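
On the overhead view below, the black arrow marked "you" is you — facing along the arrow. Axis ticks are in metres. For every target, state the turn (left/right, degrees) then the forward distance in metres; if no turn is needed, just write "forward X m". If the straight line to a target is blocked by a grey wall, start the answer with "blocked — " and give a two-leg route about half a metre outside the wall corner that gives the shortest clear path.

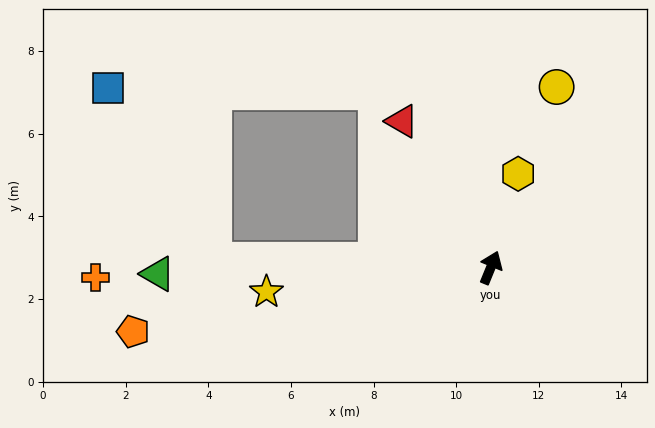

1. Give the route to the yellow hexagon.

turn left 6°, forward 2.4 m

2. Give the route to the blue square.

blocked — turn left 111°, forward 6.7 m, then turn right 57°, forward 4.9 m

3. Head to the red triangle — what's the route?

turn left 53°, forward 4.1 m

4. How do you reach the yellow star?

turn left 118°, forward 5.5 m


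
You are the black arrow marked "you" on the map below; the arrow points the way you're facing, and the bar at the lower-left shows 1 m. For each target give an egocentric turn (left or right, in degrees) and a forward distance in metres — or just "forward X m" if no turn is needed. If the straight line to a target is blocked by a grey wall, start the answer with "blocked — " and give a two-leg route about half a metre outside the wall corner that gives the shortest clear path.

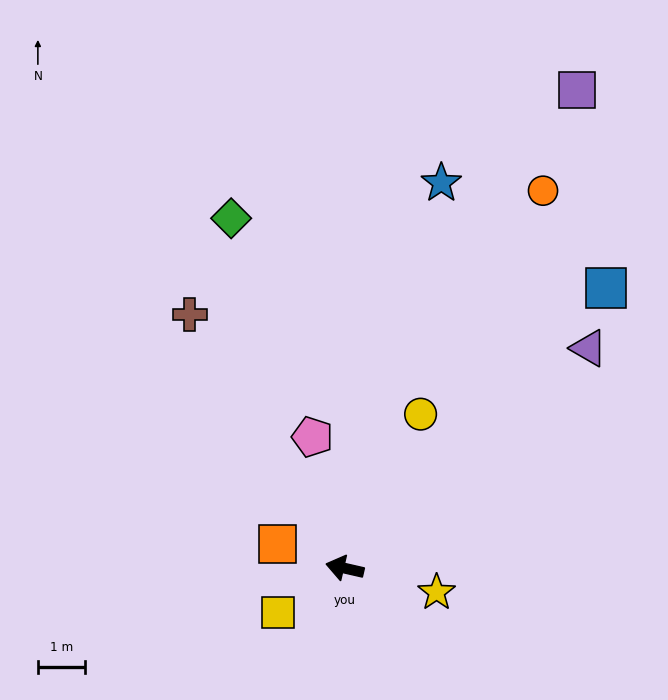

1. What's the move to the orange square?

turn right 7°, forward 1.5 m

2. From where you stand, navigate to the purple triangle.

turn right 125°, forward 7.0 m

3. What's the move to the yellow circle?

turn right 103°, forward 3.6 m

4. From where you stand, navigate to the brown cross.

turn right 46°, forward 6.3 m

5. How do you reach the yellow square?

turn left 46°, forward 1.7 m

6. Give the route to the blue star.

turn right 91°, forward 8.4 m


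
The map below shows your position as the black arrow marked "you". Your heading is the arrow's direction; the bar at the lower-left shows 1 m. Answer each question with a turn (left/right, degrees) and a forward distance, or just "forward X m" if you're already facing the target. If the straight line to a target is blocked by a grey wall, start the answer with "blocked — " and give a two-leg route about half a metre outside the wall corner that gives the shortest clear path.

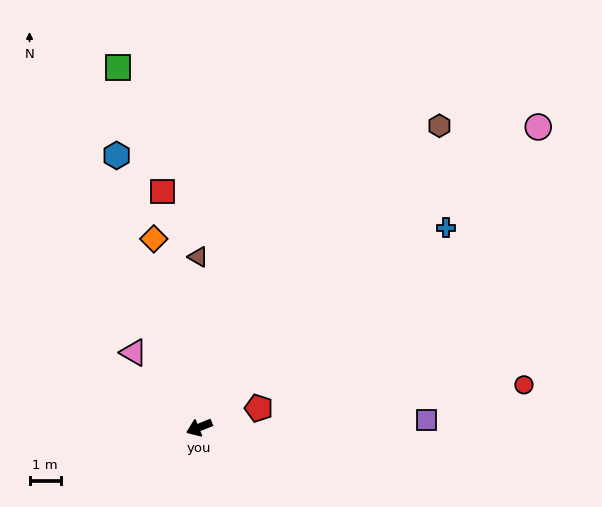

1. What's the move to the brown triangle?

turn right 112°, forward 5.4 m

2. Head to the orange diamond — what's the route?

turn right 99°, forward 6.1 m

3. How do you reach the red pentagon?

turn left 176°, forward 2.0 m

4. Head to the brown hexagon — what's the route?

turn right 151°, forward 12.2 m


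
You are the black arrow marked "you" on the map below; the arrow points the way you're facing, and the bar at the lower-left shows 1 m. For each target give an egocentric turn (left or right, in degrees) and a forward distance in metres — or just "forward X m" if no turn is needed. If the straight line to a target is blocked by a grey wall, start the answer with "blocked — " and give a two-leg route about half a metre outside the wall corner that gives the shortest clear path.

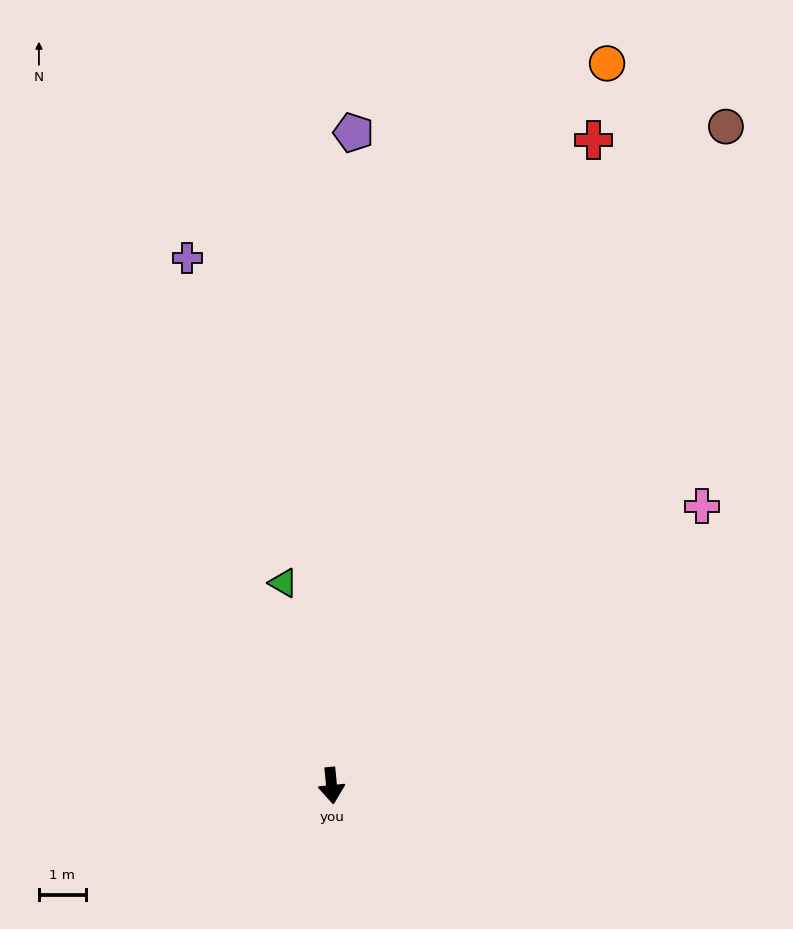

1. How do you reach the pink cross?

turn left 121°, forward 9.9 m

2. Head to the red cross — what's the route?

turn left 152°, forward 14.8 m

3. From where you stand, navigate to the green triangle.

turn right 172°, forward 4.4 m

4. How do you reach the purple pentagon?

turn left 172°, forward 13.9 m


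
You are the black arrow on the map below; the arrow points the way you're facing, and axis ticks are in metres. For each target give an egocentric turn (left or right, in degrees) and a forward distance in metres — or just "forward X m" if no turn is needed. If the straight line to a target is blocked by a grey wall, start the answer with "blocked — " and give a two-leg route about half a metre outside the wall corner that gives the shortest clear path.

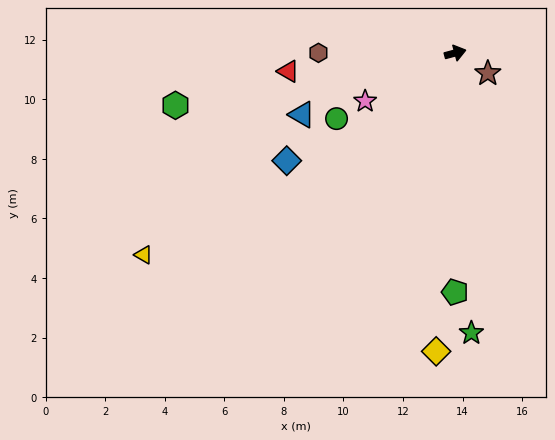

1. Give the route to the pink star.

turn right 167°, forward 3.4 m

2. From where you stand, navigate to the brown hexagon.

turn left 165°, forward 4.6 m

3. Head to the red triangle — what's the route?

turn left 171°, forward 5.6 m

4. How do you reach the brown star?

turn right 47°, forward 1.3 m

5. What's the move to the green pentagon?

turn right 105°, forward 8.0 m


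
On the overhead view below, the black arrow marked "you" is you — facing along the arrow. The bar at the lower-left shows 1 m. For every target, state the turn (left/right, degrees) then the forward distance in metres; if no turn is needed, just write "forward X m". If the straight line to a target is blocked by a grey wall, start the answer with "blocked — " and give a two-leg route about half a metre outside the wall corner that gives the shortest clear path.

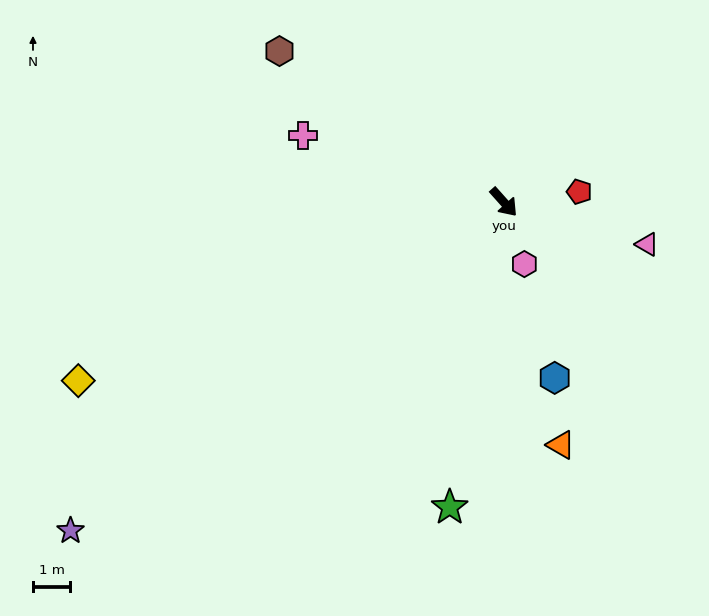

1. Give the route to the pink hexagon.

turn right 23°, forward 1.8 m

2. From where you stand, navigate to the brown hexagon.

turn right 166°, forward 7.3 m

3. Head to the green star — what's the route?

turn right 52°, forward 8.4 m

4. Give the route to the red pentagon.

turn left 56°, forward 2.1 m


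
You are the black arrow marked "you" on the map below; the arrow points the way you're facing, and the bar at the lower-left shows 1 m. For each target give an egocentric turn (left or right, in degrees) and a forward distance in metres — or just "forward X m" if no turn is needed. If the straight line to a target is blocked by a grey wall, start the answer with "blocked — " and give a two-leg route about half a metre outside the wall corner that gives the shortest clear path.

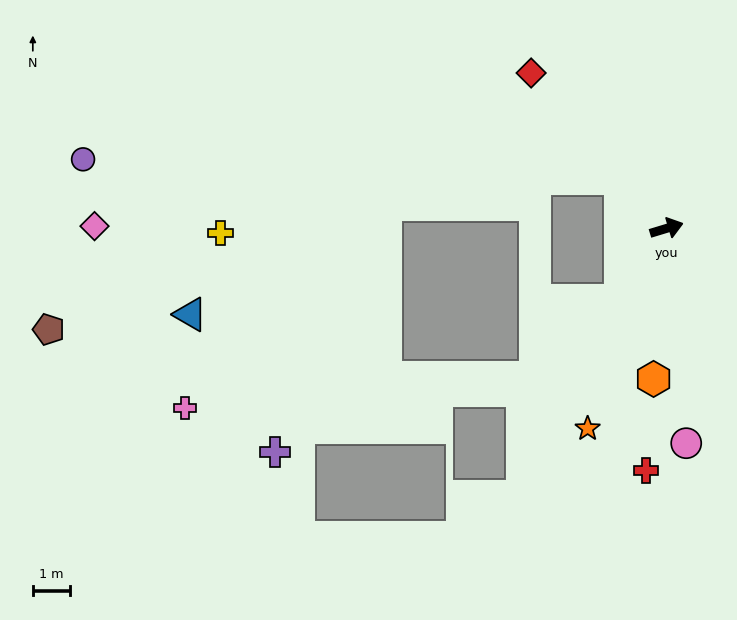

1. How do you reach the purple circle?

blocked — turn left 117°, forward 1.8 m, then turn left 44°, forward 14.3 m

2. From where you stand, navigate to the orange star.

turn right 128°, forward 5.7 m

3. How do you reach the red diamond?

turn left 114°, forward 5.5 m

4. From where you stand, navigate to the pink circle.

turn right 102°, forward 5.7 m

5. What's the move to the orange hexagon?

turn right 112°, forward 4.0 m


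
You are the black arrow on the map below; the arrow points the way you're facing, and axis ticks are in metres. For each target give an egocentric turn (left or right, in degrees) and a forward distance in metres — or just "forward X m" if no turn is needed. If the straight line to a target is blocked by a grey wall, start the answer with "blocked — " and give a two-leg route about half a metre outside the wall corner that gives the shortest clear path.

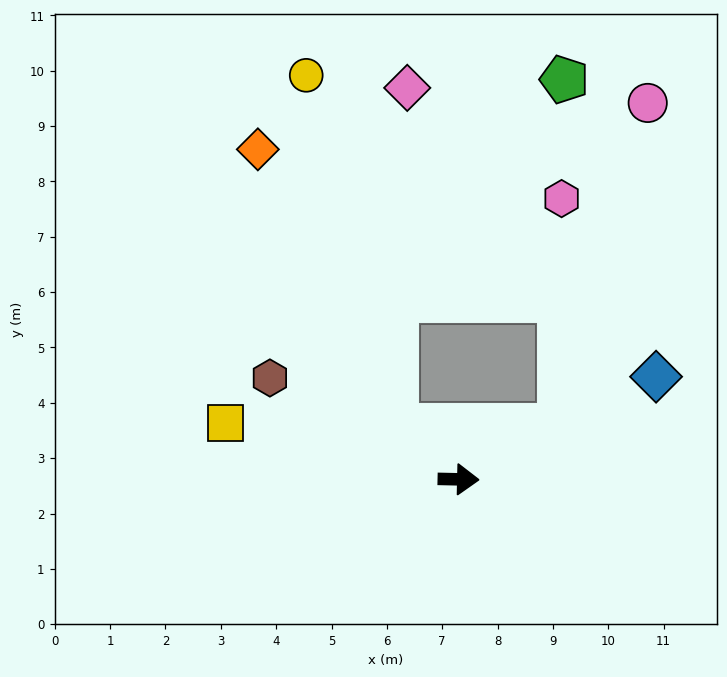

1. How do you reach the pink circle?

blocked — turn left 29°, forward 2.1 m, then turn left 47°, forward 6.1 m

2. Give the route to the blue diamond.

turn left 29°, forward 4.0 m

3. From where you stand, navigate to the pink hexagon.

blocked — turn left 29°, forward 2.1 m, then turn left 62°, forward 4.1 m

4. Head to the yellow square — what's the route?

turn left 168°, forward 4.3 m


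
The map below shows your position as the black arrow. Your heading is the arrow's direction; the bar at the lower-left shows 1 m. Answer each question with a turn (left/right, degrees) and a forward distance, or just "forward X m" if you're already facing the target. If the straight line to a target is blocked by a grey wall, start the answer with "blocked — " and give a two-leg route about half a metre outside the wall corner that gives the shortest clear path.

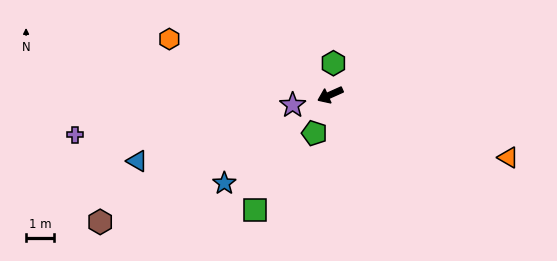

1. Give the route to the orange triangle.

turn left 137°, forward 6.8 m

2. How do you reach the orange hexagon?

turn right 43°, forward 6.1 m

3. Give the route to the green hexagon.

turn right 120°, forward 1.1 m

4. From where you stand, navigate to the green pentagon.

turn left 43°, forward 1.5 m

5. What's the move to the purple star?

turn right 9°, forward 1.4 m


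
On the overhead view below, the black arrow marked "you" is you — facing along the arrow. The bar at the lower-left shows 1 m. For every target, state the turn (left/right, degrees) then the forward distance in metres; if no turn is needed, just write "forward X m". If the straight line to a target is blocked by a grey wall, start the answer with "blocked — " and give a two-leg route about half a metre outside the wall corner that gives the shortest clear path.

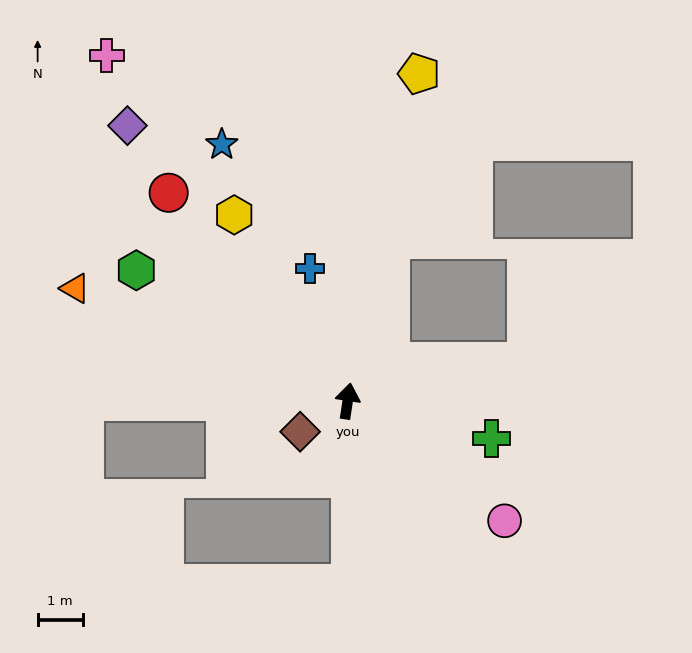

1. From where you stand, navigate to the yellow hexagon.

turn left 40°, forward 4.8 m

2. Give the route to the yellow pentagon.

turn right 4°, forward 7.4 m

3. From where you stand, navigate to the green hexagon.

turn left 67°, forward 5.5 m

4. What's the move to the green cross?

turn right 96°, forward 3.3 m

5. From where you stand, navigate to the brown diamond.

turn left 131°, forward 1.3 m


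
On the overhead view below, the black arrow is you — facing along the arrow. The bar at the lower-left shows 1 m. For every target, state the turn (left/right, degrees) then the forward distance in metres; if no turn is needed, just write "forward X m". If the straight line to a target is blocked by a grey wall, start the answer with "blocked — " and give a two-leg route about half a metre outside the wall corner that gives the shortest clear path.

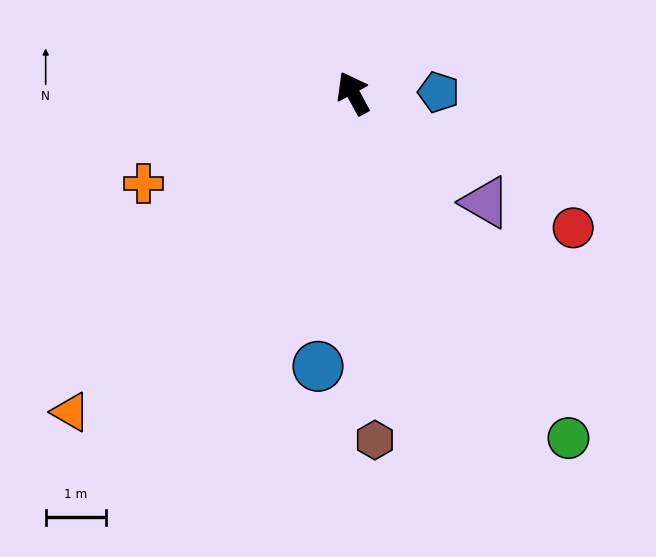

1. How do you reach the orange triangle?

turn left 110°, forward 7.1 m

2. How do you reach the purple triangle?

turn right 158°, forward 2.9 m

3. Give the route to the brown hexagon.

turn left 155°, forward 5.8 m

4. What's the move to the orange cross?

turn left 85°, forward 3.8 m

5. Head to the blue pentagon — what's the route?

turn right 118°, forward 1.4 m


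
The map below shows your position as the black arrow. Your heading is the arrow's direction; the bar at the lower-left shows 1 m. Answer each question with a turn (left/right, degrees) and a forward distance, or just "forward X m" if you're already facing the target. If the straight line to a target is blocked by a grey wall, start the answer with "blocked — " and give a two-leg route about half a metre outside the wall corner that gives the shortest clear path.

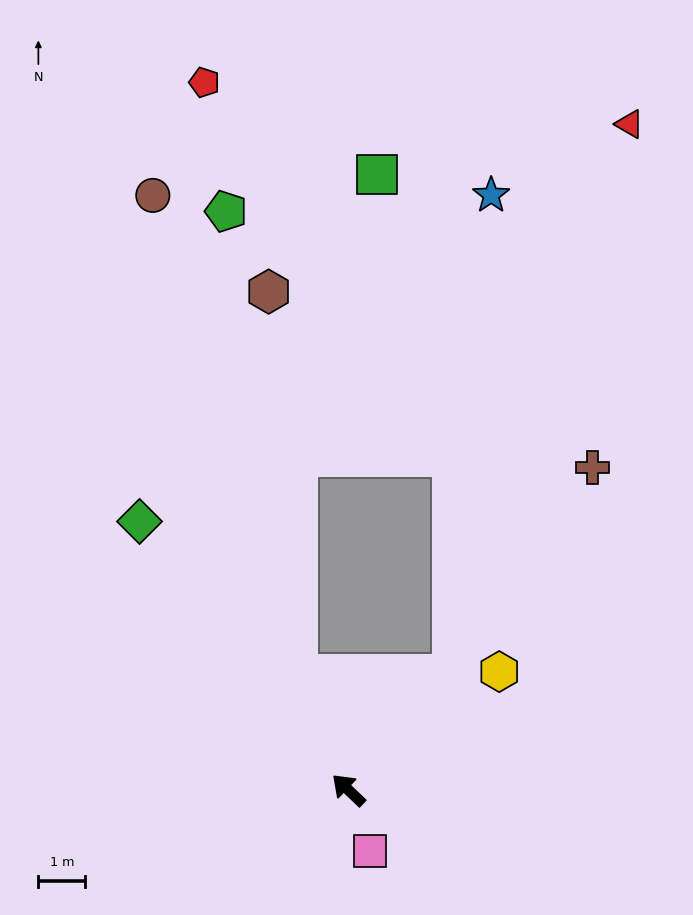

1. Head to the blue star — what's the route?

blocked — turn right 88°, forward 3.3 m, then turn left 37°, forward 10.2 m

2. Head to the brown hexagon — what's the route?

blocked — turn right 23°, forward 2.7 m, then turn right 19°, forward 8.2 m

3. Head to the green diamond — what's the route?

turn right 9°, forward 7.2 m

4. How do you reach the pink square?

turn left 153°, forward 1.4 m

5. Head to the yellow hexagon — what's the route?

turn right 98°, forward 4.1 m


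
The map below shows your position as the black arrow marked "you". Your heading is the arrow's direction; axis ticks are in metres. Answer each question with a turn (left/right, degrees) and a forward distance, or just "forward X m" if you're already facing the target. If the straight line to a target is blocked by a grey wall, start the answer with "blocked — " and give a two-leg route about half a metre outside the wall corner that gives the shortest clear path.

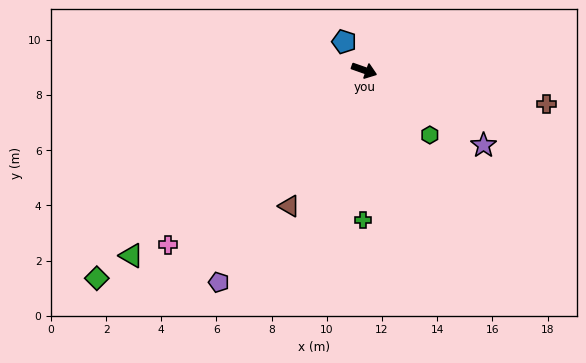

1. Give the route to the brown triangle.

turn right 99°, forward 5.6 m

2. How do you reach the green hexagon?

turn right 25°, forward 3.3 m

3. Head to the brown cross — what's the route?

turn left 9°, forward 6.7 m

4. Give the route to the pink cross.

turn right 119°, forward 9.5 m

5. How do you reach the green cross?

turn right 71°, forward 5.4 m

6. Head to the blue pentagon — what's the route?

turn left 145°, forward 1.3 m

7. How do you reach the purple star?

turn right 13°, forward 5.1 m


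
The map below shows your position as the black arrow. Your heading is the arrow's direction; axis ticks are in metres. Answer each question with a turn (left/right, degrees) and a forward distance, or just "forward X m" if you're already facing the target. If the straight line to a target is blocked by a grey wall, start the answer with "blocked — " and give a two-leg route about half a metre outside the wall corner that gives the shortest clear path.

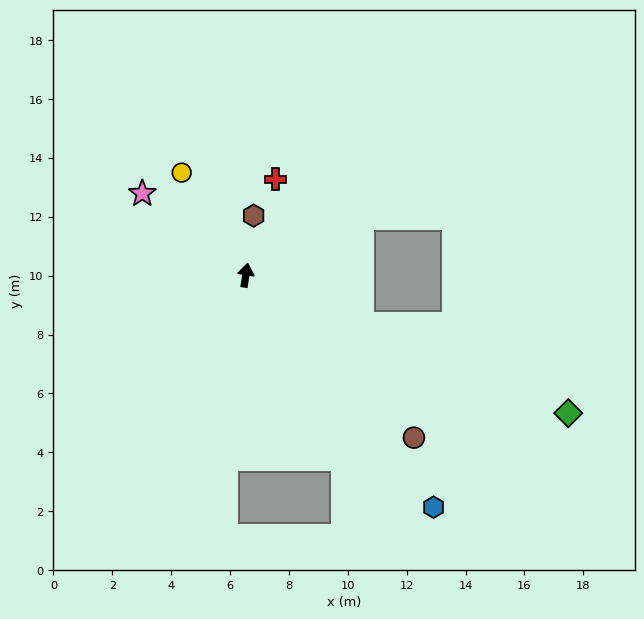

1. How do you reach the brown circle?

turn right 125°, forward 7.9 m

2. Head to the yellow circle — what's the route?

turn left 41°, forward 4.1 m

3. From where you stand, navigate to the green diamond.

turn right 104°, forward 11.9 m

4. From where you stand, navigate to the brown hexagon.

forward 2.0 m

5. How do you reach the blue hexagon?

turn right 132°, forward 10.1 m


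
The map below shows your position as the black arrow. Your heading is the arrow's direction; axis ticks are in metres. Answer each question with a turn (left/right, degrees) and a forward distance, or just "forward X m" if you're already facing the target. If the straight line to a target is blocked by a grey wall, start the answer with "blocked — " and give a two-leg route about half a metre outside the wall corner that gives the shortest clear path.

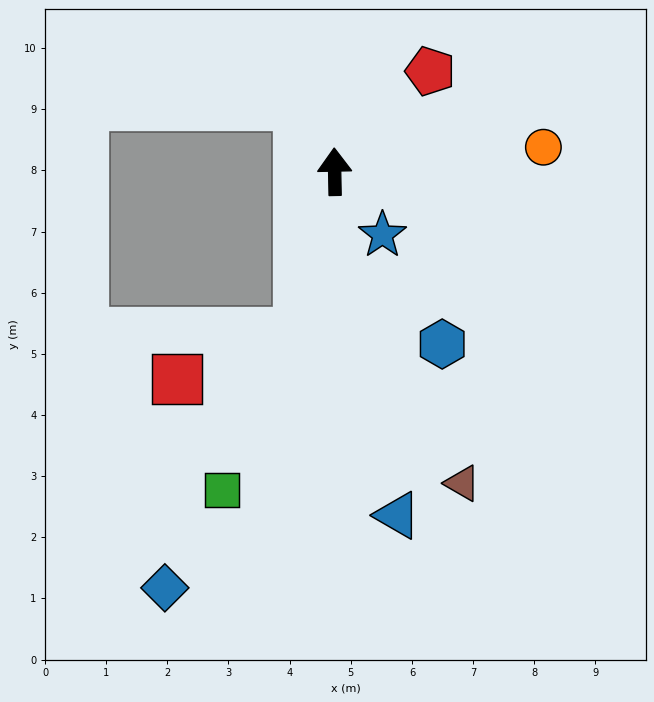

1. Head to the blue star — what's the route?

turn right 144°, forward 1.3 m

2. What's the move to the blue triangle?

turn right 171°, forward 5.7 m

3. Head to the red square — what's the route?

blocked — turn left 167°, forward 2.7 m, then turn right 58°, forward 2.1 m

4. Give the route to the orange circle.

turn right 84°, forward 3.4 m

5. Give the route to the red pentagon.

turn right 45°, forward 2.3 m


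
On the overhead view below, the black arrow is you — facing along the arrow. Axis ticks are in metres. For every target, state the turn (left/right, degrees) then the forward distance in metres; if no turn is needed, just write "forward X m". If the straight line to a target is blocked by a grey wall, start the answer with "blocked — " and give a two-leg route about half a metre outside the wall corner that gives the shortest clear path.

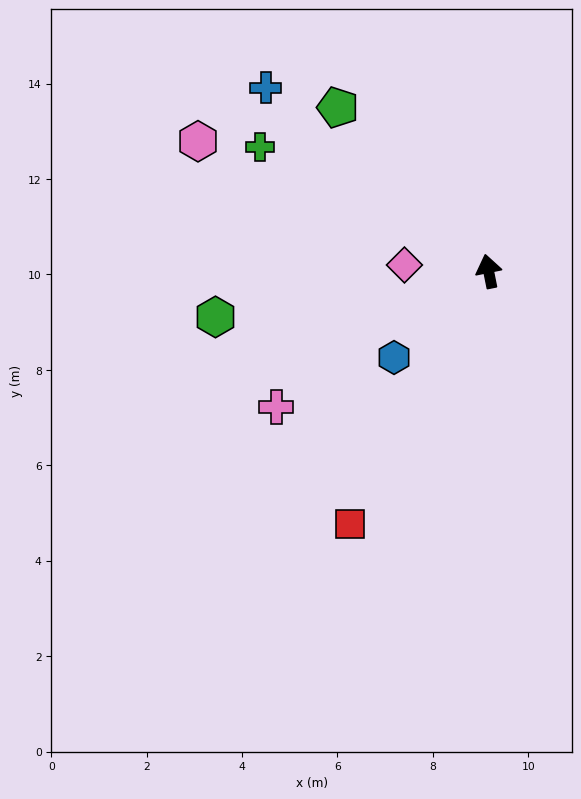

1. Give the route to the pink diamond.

turn left 74°, forward 1.8 m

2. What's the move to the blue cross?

turn left 39°, forward 6.0 m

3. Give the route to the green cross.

turn left 50°, forward 5.5 m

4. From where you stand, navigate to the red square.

turn left 140°, forward 6.0 m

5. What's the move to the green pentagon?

turn left 31°, forward 4.7 m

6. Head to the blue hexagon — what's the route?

turn left 121°, forward 2.7 m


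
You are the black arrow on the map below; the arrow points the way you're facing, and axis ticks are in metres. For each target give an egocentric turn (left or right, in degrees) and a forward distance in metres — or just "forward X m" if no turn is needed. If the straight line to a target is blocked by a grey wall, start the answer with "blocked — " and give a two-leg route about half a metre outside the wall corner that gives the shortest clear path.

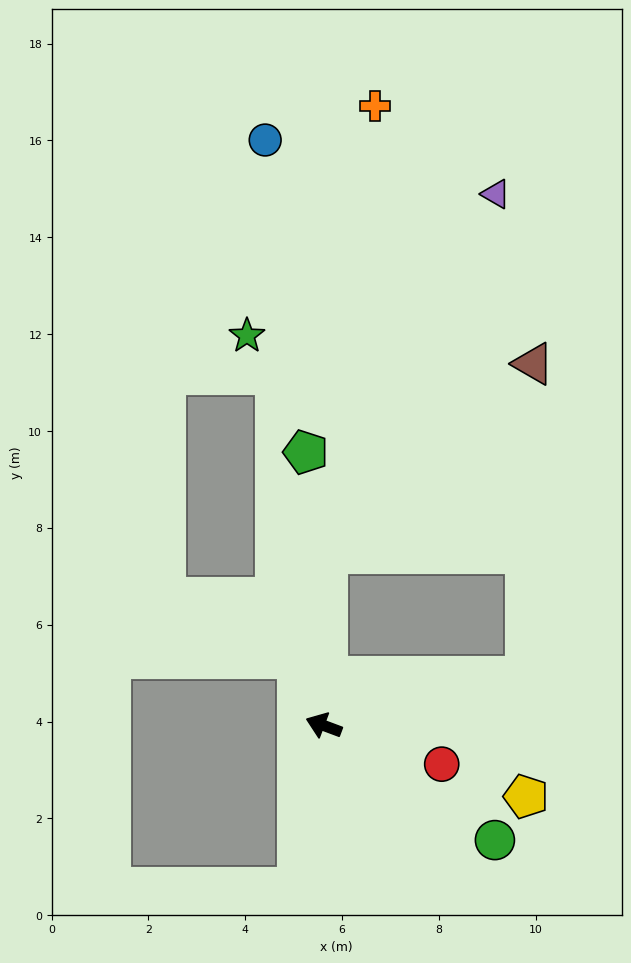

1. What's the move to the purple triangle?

blocked — turn right 71°, forward 3.6 m, then turn right 24°, forward 8.2 m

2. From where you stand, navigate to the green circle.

turn left 167°, forward 4.3 m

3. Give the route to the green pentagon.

turn right 66°, forward 5.7 m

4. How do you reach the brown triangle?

blocked — turn right 71°, forward 3.6 m, then turn right 46°, forward 5.8 m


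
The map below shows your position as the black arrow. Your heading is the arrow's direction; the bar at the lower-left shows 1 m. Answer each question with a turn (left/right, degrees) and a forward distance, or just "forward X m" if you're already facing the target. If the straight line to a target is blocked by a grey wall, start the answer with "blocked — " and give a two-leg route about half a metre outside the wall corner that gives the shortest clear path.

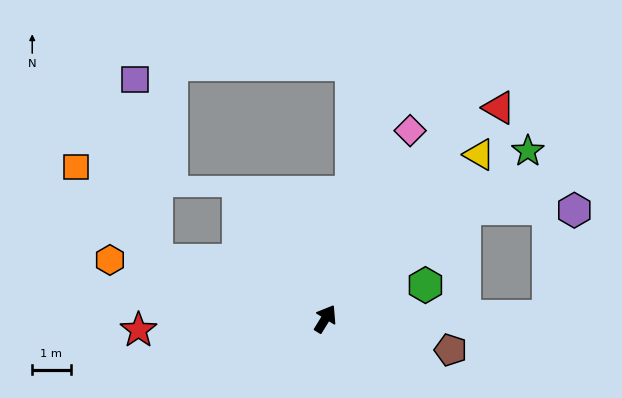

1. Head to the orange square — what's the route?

blocked — turn left 102°, forward 4.6 m, then turn right 29°, forward 3.2 m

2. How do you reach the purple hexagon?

blocked — turn right 20°, forward 4.6 m, then turn right 39°, forward 2.8 m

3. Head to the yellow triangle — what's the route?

turn right 11°, forward 5.9 m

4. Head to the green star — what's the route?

turn right 19°, forward 6.8 m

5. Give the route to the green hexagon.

turn right 40°, forward 2.7 m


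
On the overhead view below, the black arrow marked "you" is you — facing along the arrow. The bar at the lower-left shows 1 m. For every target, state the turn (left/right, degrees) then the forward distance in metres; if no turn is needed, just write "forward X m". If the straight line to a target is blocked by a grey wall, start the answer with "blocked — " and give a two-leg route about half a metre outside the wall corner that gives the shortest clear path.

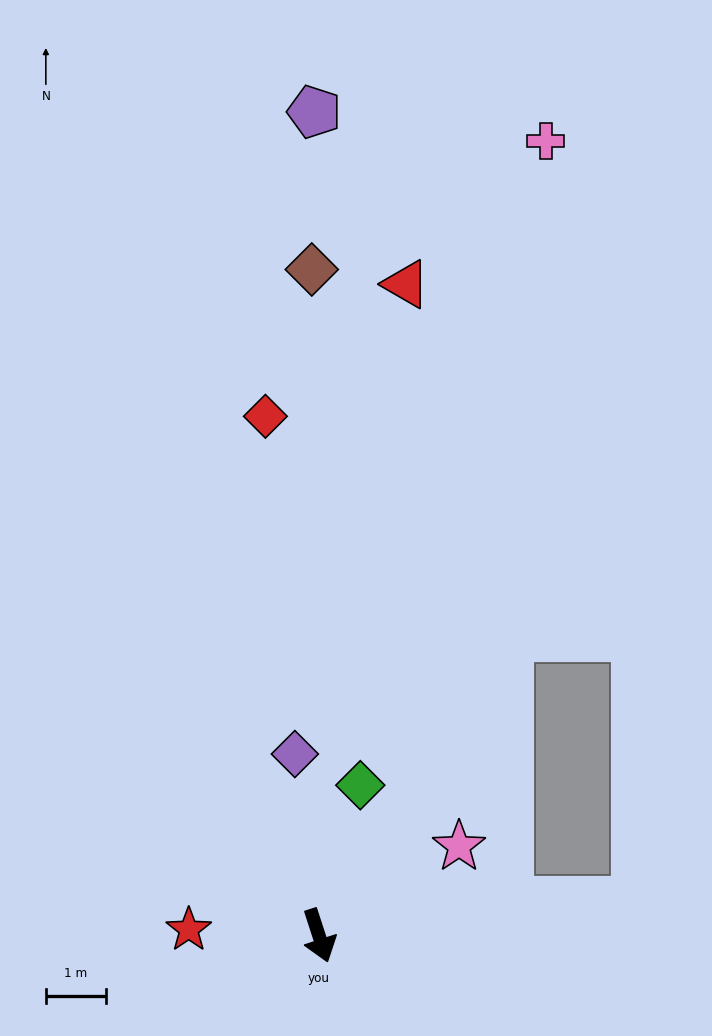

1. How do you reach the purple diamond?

turn left 170°, forward 3.0 m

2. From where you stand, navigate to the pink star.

turn left 104°, forward 2.7 m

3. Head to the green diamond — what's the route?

turn left 147°, forward 2.6 m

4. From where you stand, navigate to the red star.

turn right 111°, forward 2.2 m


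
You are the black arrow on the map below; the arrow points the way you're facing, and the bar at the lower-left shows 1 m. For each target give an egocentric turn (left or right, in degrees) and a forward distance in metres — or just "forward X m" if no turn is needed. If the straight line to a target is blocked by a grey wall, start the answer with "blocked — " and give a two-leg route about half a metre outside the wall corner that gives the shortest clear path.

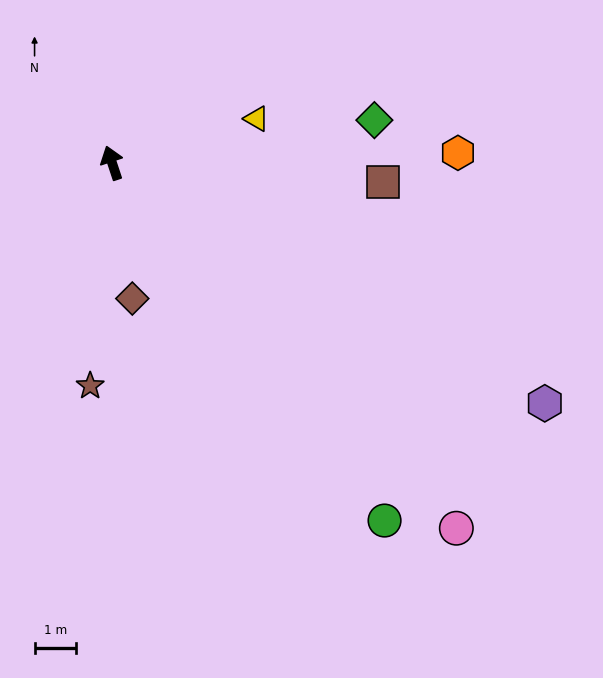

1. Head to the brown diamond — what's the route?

turn left 170°, forward 3.3 m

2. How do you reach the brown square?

turn right 112°, forward 6.5 m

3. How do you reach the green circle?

turn right 161°, forward 10.8 m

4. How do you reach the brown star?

turn left 156°, forward 5.4 m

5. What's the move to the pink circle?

turn right 155°, forward 12.0 m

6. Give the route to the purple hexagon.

turn right 137°, forward 11.9 m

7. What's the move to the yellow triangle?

turn right 91°, forward 3.6 m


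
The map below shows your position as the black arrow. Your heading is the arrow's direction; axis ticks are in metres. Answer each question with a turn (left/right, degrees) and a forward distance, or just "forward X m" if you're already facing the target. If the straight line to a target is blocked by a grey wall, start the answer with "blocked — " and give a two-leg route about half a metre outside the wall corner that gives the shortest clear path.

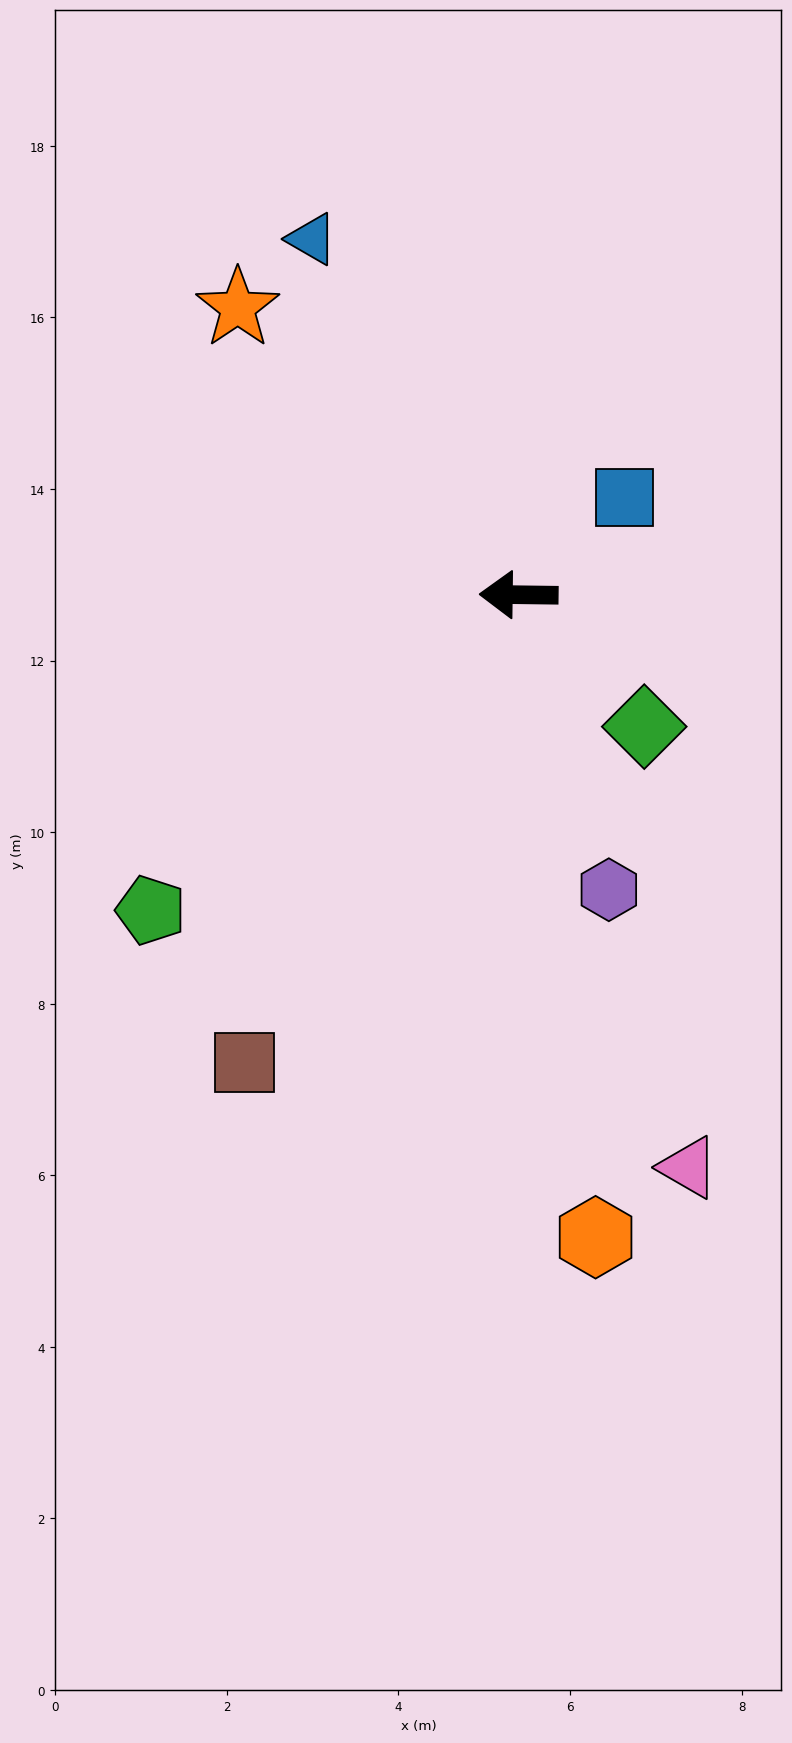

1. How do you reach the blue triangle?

turn right 59°, forward 4.8 m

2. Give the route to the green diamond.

turn left 134°, forward 2.1 m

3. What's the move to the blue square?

turn right 137°, forward 1.7 m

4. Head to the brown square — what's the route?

turn left 60°, forward 6.3 m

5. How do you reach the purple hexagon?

turn left 108°, forward 3.6 m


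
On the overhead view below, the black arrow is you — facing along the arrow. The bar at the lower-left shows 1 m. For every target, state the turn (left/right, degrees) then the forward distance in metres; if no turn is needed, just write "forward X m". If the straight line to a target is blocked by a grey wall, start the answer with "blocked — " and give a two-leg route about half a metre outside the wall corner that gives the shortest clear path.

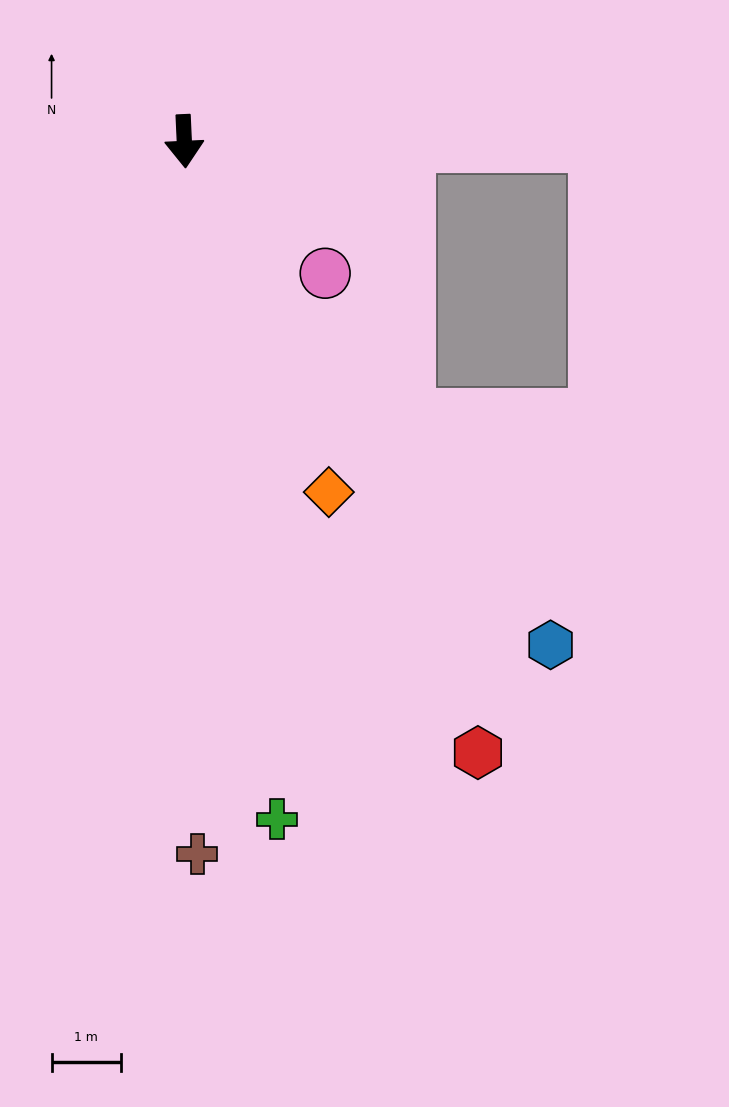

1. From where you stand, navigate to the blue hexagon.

turn left 33°, forward 9.0 m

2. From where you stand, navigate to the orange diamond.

turn left 20°, forward 5.5 m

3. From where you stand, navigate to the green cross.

turn left 5°, forward 9.8 m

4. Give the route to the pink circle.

turn left 44°, forward 2.8 m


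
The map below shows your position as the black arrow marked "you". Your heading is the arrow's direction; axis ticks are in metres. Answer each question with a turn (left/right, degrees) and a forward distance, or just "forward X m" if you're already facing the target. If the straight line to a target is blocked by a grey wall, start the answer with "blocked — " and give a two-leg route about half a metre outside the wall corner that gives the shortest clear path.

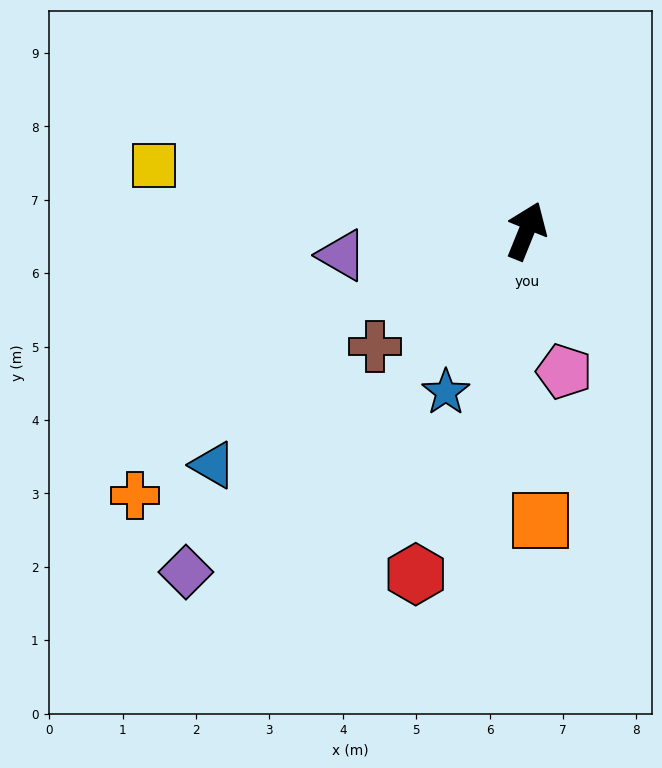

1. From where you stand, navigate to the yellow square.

turn left 102°, forward 5.2 m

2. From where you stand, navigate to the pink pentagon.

turn right 143°, forward 2.0 m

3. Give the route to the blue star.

turn left 175°, forward 2.5 m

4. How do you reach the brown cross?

turn left 149°, forward 2.6 m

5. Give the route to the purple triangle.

turn left 120°, forward 2.5 m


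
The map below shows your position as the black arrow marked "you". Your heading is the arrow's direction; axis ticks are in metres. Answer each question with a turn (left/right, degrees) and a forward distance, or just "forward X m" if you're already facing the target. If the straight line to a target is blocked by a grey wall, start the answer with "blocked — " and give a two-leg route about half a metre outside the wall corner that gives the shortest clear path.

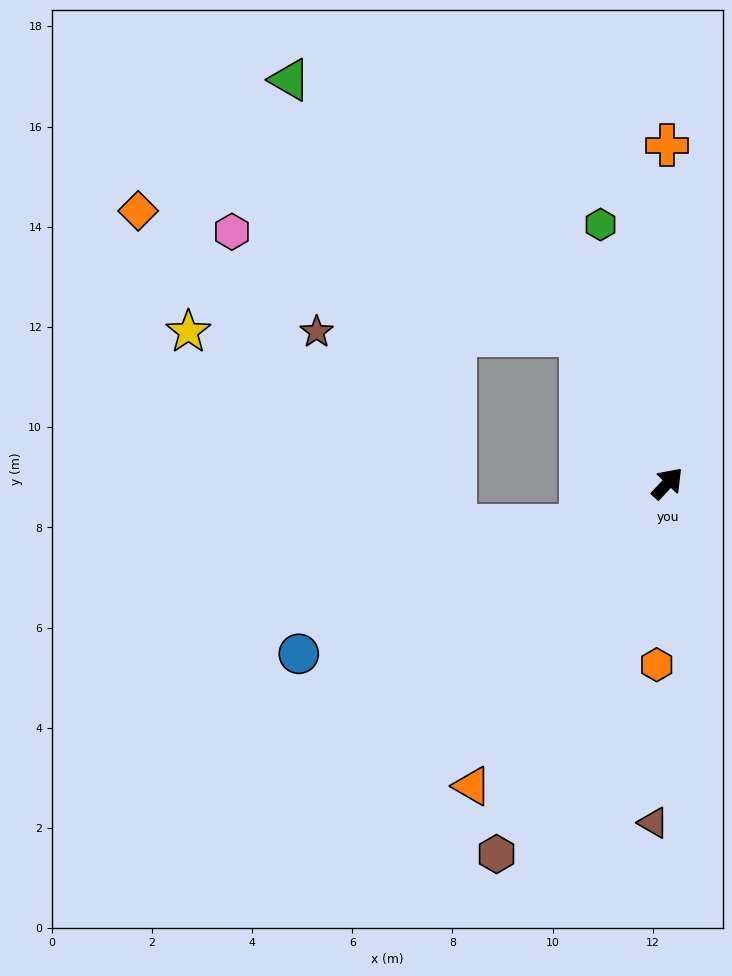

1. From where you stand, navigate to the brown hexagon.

turn right 162°, forward 8.1 m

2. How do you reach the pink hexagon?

blocked — turn left 74°, forward 3.4 m, then turn left 43°, forward 7.3 m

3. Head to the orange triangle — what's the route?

turn right 170°, forward 7.2 m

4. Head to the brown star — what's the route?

blocked — turn left 74°, forward 3.4 m, then turn left 58°, forward 5.3 m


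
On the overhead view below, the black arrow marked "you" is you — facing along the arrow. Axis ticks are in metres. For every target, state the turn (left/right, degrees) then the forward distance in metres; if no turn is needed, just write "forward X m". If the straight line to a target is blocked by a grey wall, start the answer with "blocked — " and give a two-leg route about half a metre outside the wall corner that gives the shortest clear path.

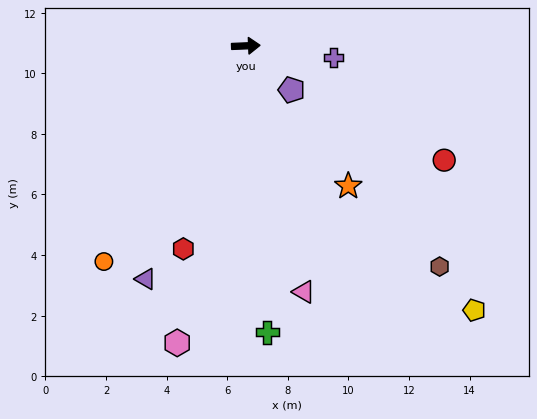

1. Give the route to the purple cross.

turn right 10°, forward 2.9 m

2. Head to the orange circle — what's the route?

turn right 126°, forward 8.5 m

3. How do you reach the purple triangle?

turn right 116°, forward 8.4 m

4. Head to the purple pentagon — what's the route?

turn right 46°, forward 2.1 m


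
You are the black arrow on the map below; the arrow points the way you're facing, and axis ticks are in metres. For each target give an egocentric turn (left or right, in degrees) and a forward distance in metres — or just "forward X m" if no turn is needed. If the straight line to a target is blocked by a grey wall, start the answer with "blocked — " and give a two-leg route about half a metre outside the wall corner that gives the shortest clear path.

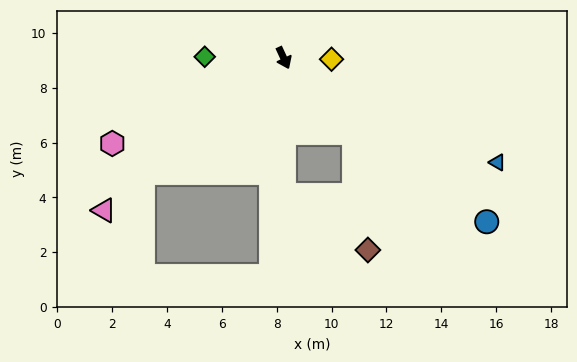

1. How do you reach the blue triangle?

turn left 39°, forward 8.7 m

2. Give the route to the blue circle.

turn left 26°, forward 9.5 m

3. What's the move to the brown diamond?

blocked — turn left 17°, forward 3.8 m, then turn right 35°, forward 4.3 m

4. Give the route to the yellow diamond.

turn left 64°, forward 1.7 m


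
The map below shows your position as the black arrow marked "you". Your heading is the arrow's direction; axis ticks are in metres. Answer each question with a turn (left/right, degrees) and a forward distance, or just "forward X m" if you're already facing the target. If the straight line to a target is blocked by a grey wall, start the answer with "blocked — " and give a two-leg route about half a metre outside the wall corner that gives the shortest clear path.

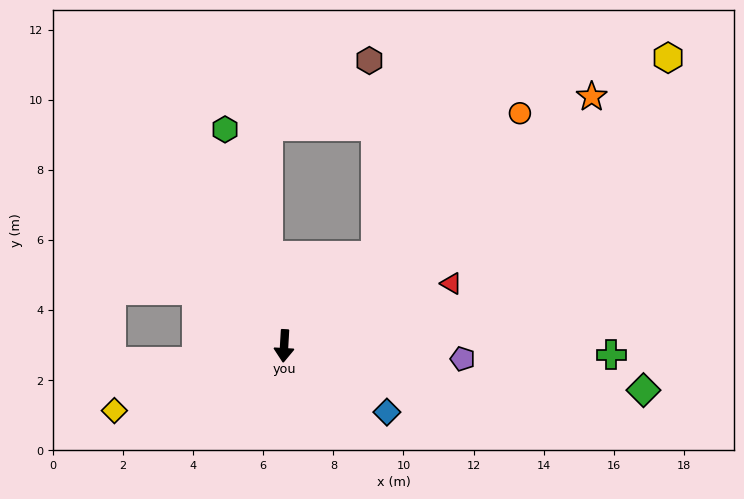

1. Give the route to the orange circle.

turn left 138°, forward 9.5 m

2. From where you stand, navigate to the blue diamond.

turn left 61°, forward 3.5 m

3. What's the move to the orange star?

turn left 132°, forward 11.3 m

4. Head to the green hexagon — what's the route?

turn right 161°, forward 6.4 m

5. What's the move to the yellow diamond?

turn right 66°, forward 5.2 m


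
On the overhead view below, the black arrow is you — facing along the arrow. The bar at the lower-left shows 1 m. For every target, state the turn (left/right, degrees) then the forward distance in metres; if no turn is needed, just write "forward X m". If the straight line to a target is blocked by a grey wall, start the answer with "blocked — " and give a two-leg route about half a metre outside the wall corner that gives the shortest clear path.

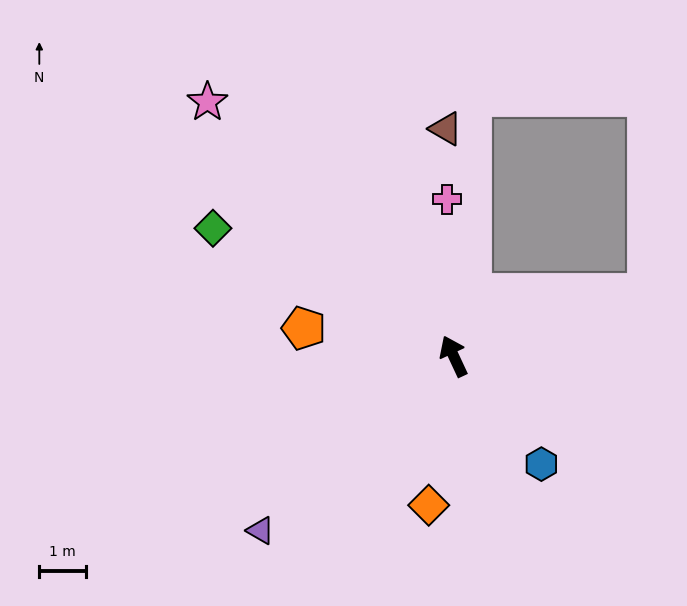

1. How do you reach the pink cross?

turn right 23°, forward 3.3 m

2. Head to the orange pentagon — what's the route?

turn left 54°, forward 3.2 m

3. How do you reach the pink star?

turn left 19°, forward 7.5 m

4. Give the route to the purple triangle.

turn left 107°, forward 5.5 m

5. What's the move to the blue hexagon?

turn right 166°, forward 3.0 m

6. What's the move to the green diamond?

turn left 37°, forward 5.8 m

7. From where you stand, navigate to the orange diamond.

turn left 146°, forward 3.2 m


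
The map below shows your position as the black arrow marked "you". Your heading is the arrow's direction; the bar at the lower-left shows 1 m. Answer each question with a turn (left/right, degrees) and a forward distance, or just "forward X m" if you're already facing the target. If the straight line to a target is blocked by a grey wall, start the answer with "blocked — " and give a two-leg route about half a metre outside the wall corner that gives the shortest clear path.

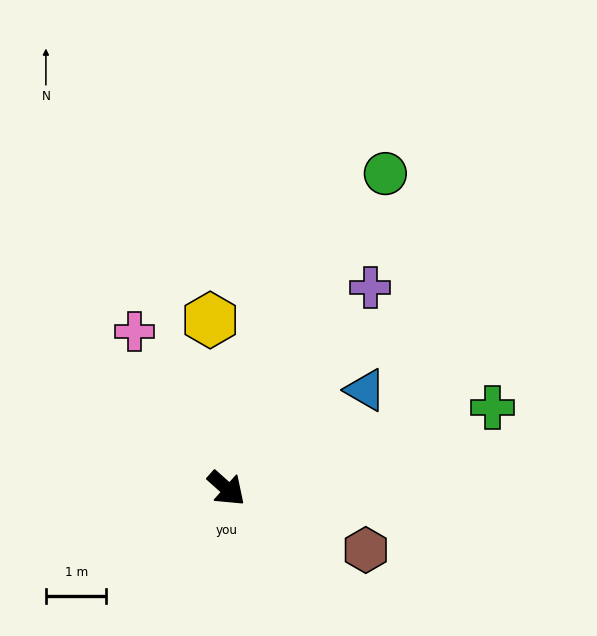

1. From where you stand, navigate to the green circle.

turn left 105°, forward 5.8 m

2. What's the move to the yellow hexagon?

turn left 137°, forward 2.8 m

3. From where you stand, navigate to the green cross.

turn left 59°, forward 4.6 m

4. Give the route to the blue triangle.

turn left 77°, forward 2.8 m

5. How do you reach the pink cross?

turn left 162°, forward 3.0 m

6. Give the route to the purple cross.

turn left 96°, forward 4.1 m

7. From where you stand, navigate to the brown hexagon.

turn left 18°, forward 2.5 m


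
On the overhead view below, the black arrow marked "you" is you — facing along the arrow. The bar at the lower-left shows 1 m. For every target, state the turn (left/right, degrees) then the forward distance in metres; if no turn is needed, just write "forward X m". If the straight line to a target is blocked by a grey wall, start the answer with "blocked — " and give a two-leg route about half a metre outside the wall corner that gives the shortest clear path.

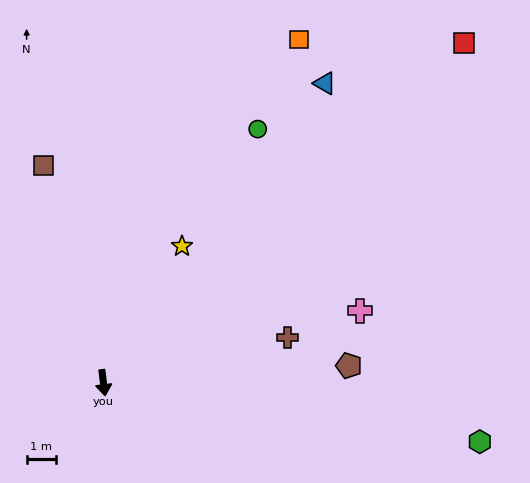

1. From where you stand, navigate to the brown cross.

turn left 97°, forward 6.5 m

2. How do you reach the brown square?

turn right 172°, forward 7.7 m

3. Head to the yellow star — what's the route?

turn left 143°, forward 5.4 m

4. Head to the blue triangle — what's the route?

turn left 136°, forward 12.8 m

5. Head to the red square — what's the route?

turn left 126°, forward 17.0 m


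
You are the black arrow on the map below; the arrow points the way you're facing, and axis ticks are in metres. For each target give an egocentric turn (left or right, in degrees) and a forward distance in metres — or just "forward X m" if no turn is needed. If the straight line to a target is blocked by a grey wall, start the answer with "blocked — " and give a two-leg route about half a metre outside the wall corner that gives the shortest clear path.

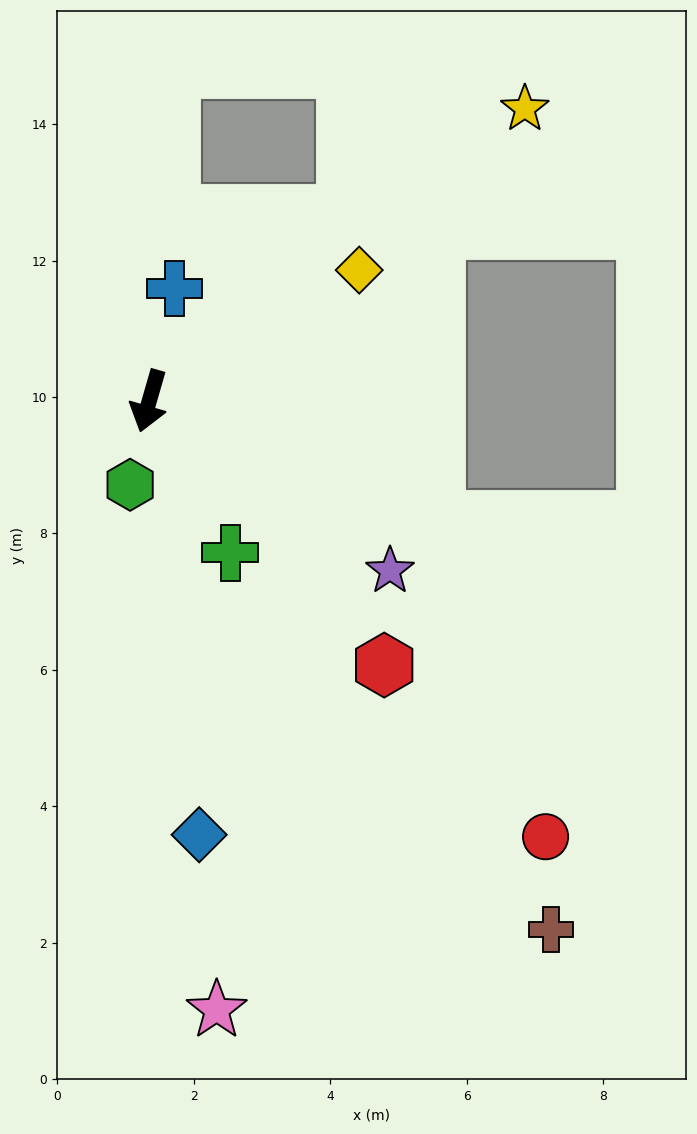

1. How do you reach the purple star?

turn left 71°, forward 4.3 m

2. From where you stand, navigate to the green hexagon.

turn left 3°, forward 1.3 m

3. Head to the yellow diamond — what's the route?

turn left 138°, forward 3.6 m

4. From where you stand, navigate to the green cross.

turn left 44°, forward 2.5 m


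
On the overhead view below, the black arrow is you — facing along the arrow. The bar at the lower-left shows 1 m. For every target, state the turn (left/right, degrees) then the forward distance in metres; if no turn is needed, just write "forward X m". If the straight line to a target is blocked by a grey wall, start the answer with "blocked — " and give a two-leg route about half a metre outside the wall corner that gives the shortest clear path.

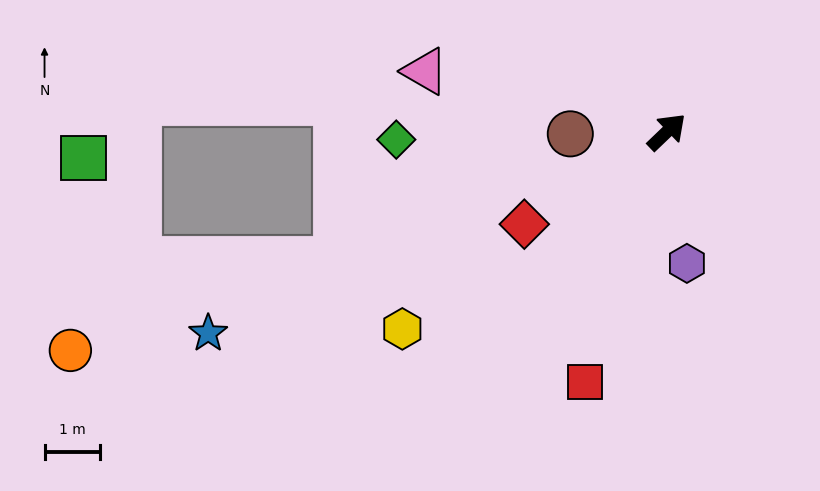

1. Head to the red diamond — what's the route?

turn left 169°, forward 3.0 m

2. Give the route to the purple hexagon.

turn right 125°, forward 2.4 m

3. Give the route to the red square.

turn right 152°, forward 4.7 m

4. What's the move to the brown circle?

turn left 137°, forward 1.7 m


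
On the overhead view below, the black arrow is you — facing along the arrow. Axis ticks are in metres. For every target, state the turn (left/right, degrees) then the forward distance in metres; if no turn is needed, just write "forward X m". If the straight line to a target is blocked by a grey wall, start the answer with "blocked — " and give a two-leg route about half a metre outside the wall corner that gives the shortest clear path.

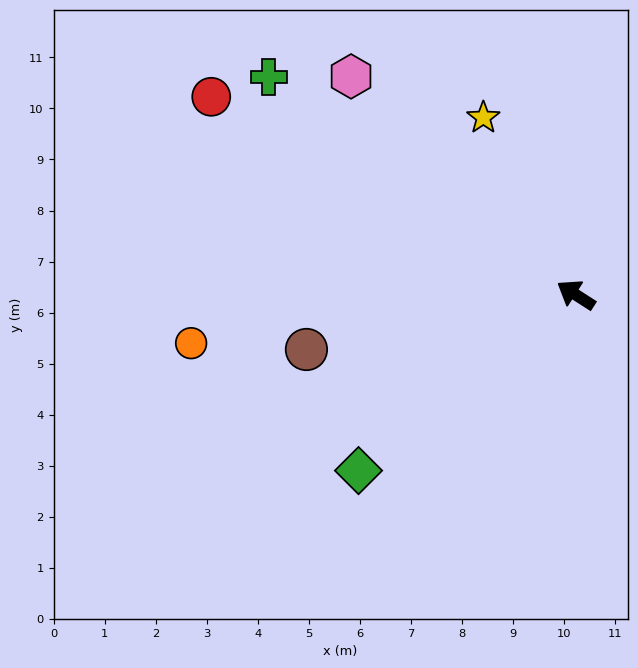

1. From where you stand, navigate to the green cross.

turn right 3°, forward 7.4 m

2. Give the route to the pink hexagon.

turn right 11°, forward 6.1 m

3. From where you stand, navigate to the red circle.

turn left 4°, forward 8.1 m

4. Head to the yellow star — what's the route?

turn right 30°, forward 3.9 m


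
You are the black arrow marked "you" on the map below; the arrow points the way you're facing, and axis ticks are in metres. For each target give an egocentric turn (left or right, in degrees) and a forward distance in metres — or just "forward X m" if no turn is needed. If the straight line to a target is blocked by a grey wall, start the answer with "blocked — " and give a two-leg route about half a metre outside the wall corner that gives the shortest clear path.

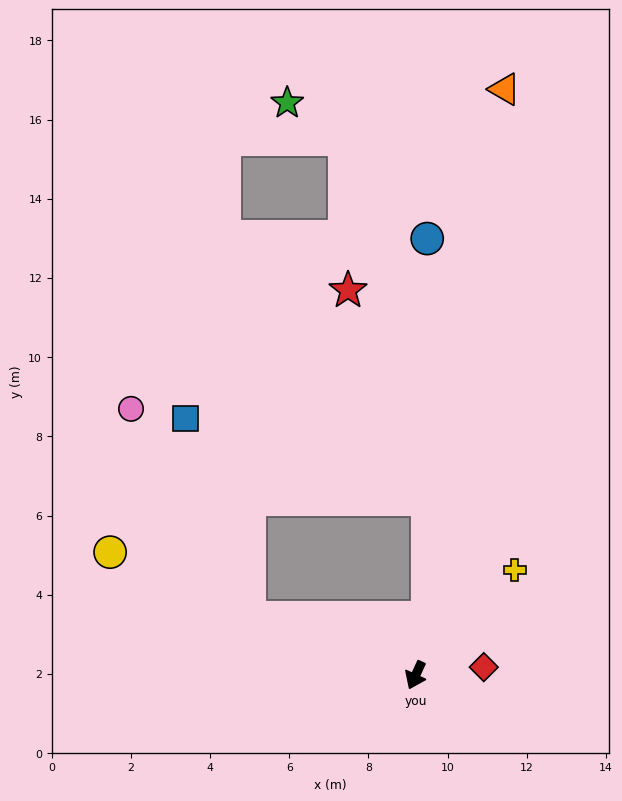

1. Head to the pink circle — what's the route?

blocked — turn right 84°, forward 4.4 m, then turn right 42°, forward 6.1 m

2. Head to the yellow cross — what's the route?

turn left 161°, forward 3.6 m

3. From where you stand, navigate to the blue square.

blocked — turn right 84°, forward 4.4 m, then turn right 54°, forward 5.3 m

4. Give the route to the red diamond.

turn left 121°, forward 1.7 m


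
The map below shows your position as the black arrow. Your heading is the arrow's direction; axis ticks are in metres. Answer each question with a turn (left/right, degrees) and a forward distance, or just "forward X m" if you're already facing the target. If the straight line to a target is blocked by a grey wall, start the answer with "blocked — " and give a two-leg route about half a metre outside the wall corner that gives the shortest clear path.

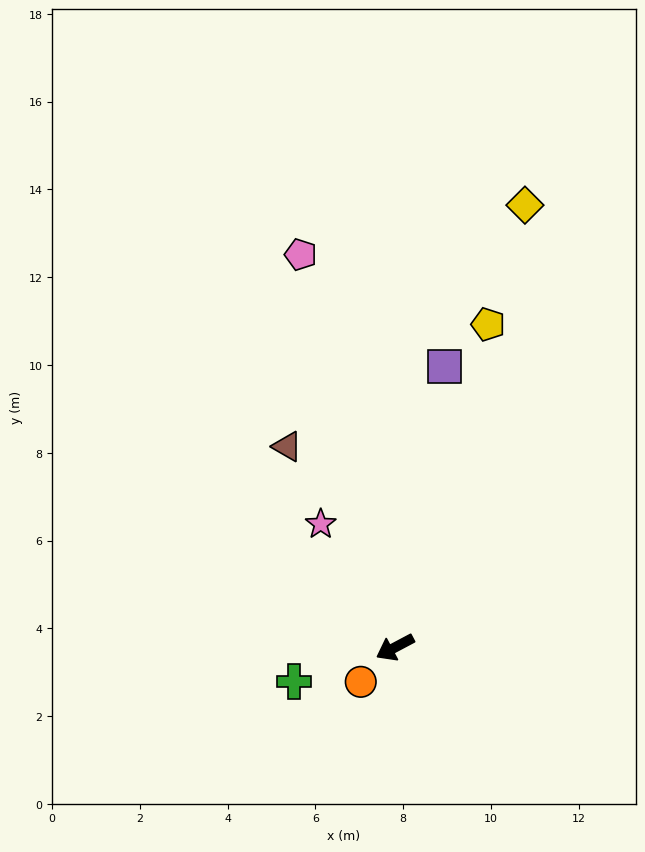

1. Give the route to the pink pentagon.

turn right 104°, forward 9.2 m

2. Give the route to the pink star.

turn right 87°, forward 3.3 m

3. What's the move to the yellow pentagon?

turn right 134°, forward 7.7 m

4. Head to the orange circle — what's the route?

turn left 17°, forward 1.1 m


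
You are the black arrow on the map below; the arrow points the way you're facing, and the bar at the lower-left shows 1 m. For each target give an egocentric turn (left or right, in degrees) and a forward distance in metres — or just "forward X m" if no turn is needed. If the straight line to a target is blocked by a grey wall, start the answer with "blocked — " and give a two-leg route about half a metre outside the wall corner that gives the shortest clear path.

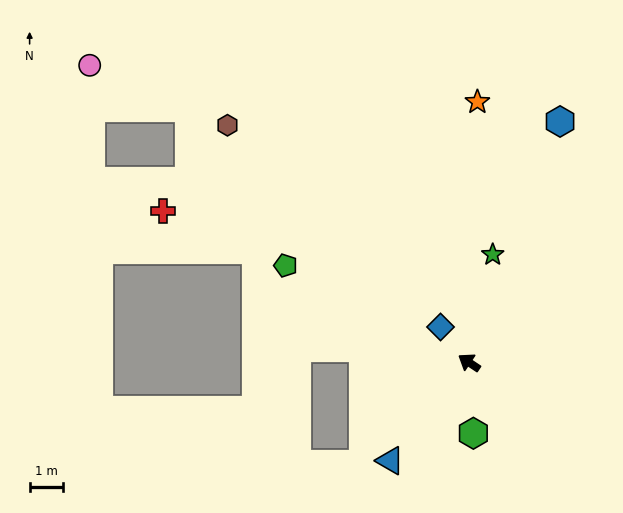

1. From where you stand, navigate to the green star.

turn right 69°, forward 3.3 m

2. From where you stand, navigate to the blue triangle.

turn left 85°, forward 3.8 m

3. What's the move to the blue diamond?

turn right 18°, forward 1.4 m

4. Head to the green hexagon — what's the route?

turn left 127°, forward 2.1 m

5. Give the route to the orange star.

turn right 58°, forward 7.8 m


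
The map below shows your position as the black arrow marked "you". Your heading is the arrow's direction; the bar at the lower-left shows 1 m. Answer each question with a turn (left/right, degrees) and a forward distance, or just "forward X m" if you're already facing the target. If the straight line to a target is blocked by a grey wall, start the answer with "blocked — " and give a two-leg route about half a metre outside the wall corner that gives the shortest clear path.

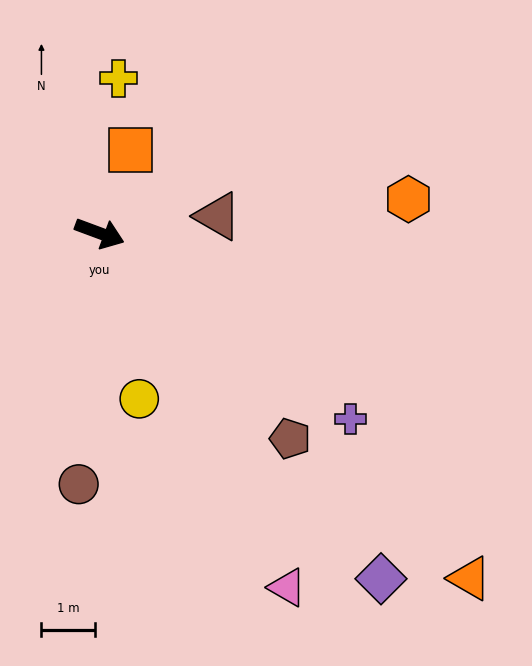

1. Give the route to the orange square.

turn left 90°, forward 1.6 m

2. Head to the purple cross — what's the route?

turn right 16°, forward 5.8 m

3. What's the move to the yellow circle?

turn right 56°, forward 3.2 m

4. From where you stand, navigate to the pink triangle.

turn right 42°, forward 7.5 m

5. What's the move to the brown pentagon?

turn right 27°, forward 5.2 m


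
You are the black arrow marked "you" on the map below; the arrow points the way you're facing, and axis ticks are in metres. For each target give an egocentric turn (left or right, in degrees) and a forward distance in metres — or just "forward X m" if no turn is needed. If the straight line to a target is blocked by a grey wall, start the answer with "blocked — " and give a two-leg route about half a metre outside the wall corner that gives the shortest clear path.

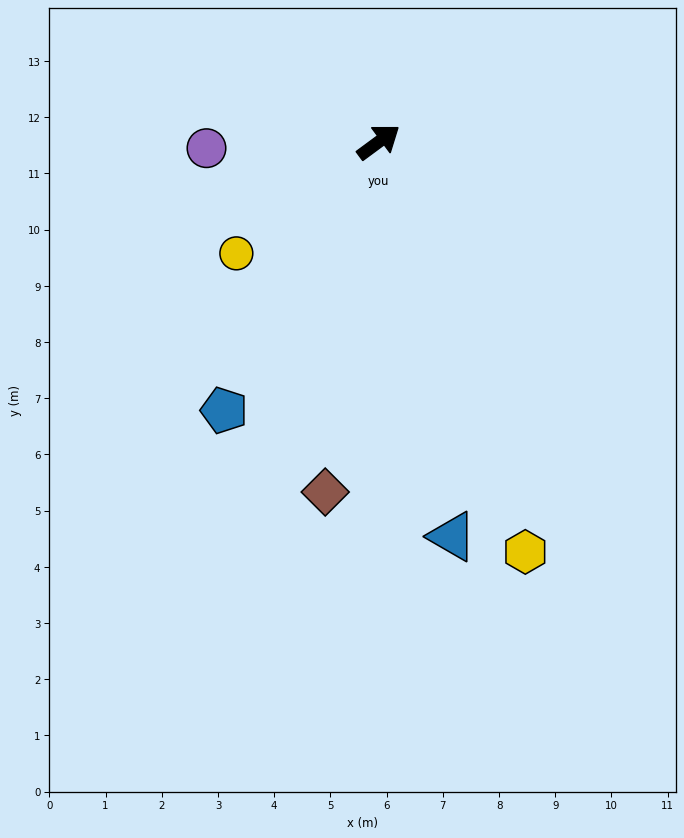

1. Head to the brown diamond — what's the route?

turn right 135°, forward 6.3 m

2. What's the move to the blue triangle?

turn right 116°, forward 7.1 m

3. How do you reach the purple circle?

turn left 146°, forward 3.1 m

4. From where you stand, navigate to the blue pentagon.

turn right 156°, forward 5.5 m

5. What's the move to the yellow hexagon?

turn right 107°, forward 7.7 m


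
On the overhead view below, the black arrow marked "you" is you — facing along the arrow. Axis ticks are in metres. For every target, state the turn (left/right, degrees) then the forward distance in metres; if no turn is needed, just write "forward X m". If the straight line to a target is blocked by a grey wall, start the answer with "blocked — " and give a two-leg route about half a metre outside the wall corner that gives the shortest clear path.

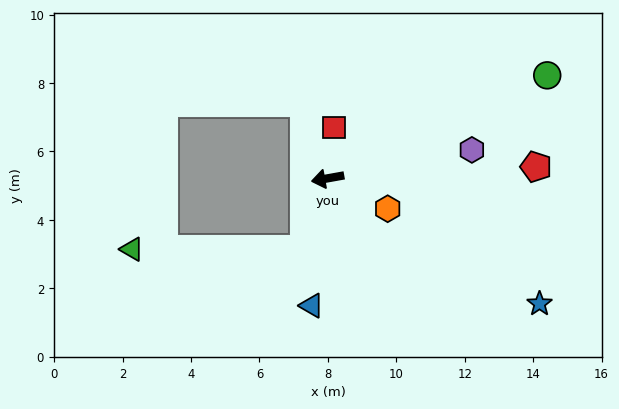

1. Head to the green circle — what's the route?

turn right 165°, forward 7.1 m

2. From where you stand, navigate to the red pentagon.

turn left 173°, forward 6.1 m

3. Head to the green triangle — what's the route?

blocked — turn left 61°, forward 2.2 m, then turn right 71°, forward 5.0 m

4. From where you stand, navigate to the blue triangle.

turn left 73°, forward 3.8 m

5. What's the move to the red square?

turn right 107°, forward 1.5 m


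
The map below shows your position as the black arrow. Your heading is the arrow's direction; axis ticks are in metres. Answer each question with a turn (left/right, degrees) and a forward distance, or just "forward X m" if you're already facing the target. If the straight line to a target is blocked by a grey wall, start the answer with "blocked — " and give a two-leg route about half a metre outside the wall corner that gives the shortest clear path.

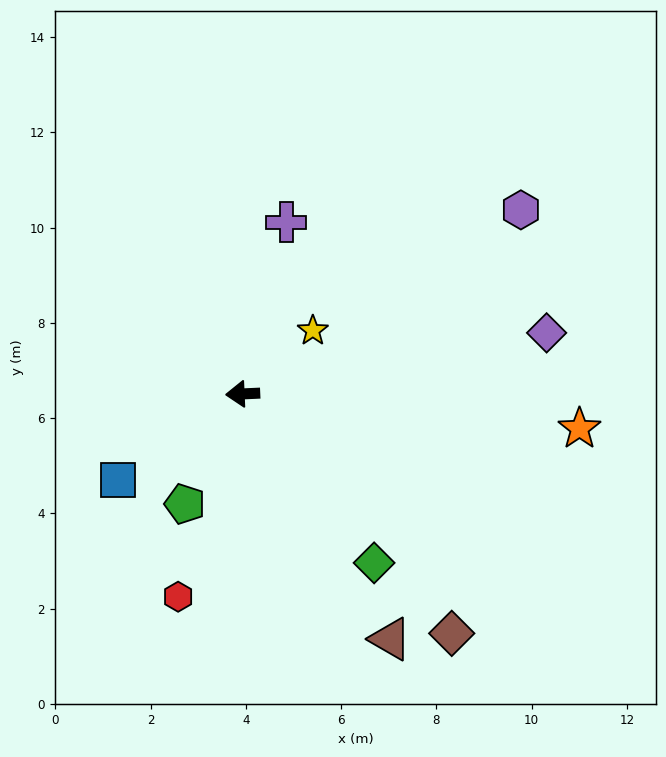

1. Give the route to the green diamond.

turn left 125°, forward 4.5 m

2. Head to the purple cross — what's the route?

turn right 107°, forward 3.7 m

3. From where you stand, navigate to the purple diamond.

turn right 171°, forward 6.5 m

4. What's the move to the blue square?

turn left 32°, forward 3.2 m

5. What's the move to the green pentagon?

turn left 60°, forward 2.6 m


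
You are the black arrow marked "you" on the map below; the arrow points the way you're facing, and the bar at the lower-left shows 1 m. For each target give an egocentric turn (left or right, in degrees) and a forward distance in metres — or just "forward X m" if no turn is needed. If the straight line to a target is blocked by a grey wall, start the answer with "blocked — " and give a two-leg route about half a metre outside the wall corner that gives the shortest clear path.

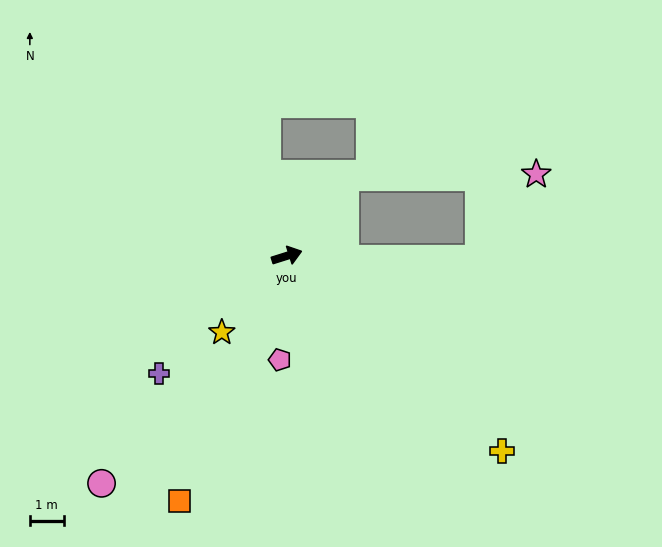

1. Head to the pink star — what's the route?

blocked — turn left 36°, forward 2.9 m, then turn right 53°, forward 5.6 m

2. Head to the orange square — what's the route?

turn right 131°, forward 7.9 m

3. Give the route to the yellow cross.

turn right 60°, forward 8.5 m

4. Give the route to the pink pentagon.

turn right 111°, forward 3.1 m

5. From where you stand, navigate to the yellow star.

turn right 148°, forward 3.0 m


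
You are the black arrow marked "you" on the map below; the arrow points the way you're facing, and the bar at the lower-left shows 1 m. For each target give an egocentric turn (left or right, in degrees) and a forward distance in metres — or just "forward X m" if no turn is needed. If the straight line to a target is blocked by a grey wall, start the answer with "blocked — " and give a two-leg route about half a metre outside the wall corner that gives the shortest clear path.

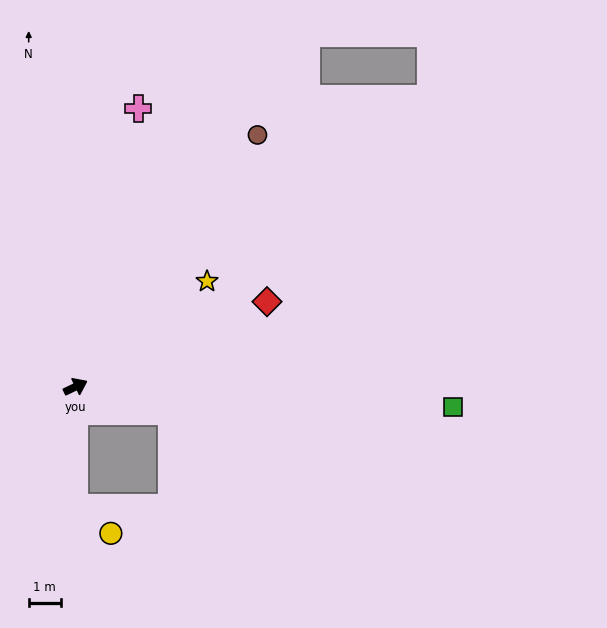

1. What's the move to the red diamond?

forward 6.5 m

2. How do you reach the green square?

turn right 29°, forward 11.8 m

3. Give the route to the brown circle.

turn left 28°, forward 9.7 m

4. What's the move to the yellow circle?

blocked — turn right 116°, forward 3.8 m, then turn left 56°, forward 1.4 m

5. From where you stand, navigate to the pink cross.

turn left 52°, forward 8.9 m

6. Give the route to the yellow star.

turn left 13°, forward 5.2 m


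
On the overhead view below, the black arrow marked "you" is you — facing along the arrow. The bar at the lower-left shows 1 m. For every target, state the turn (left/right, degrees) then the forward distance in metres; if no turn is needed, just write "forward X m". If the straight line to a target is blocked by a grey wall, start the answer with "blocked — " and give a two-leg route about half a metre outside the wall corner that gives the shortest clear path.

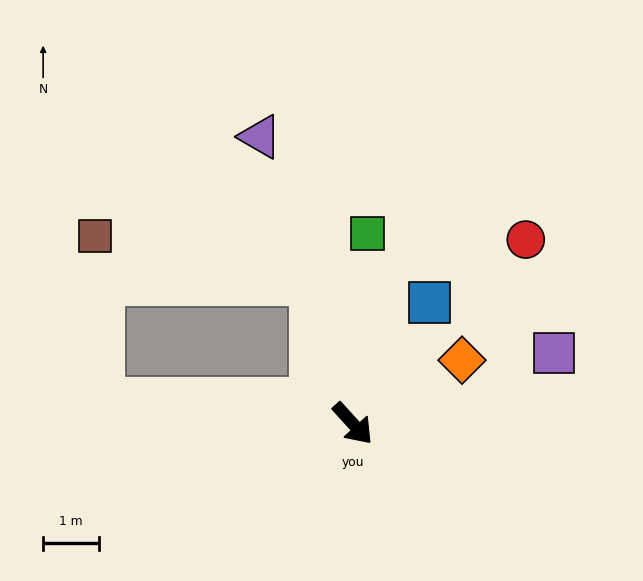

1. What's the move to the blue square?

turn left 105°, forward 2.6 m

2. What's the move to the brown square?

blocked — turn left 153°, forward 2.6 m, then turn left 63°, forward 4.0 m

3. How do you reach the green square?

turn left 133°, forward 3.4 m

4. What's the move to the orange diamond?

turn left 78°, forward 2.3 m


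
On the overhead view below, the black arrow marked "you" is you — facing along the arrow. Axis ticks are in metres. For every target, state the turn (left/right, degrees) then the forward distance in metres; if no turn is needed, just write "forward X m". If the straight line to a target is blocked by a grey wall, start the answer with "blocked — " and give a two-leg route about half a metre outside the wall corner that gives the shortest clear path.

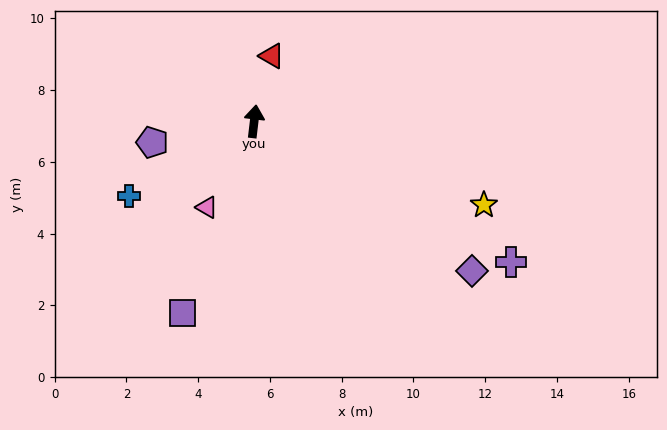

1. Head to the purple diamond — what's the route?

turn right 118°, forward 7.4 m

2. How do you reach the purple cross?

turn right 112°, forward 8.2 m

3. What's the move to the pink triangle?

turn left 158°, forward 2.7 m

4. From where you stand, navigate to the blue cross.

turn left 128°, forward 4.1 m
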